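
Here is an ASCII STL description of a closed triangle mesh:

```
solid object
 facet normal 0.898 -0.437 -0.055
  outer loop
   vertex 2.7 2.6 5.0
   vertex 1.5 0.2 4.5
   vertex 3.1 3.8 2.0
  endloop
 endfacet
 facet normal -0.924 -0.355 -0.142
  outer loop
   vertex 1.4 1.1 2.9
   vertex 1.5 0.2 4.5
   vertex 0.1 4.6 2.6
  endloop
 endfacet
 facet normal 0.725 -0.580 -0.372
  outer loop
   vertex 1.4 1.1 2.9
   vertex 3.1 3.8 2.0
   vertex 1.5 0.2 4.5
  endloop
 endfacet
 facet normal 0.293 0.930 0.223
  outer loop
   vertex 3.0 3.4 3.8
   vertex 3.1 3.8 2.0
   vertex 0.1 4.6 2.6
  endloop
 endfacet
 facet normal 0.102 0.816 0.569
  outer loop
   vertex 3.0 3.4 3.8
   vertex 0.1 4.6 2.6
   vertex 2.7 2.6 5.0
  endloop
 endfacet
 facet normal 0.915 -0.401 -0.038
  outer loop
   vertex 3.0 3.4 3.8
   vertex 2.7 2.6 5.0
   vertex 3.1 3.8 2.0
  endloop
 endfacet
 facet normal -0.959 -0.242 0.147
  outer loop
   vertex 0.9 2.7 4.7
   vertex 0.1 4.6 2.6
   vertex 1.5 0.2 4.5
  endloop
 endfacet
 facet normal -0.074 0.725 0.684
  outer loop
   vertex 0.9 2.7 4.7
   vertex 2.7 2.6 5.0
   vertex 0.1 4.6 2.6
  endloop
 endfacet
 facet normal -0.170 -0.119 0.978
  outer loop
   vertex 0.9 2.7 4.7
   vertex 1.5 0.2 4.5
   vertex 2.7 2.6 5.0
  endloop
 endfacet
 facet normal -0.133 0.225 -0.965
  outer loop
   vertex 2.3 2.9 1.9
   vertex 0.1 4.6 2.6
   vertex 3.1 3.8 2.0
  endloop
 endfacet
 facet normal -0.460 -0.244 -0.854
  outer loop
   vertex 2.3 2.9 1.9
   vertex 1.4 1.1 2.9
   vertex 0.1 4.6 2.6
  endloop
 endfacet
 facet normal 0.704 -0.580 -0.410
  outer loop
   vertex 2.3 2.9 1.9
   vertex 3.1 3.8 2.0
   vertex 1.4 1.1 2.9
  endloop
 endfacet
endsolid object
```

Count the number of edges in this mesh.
18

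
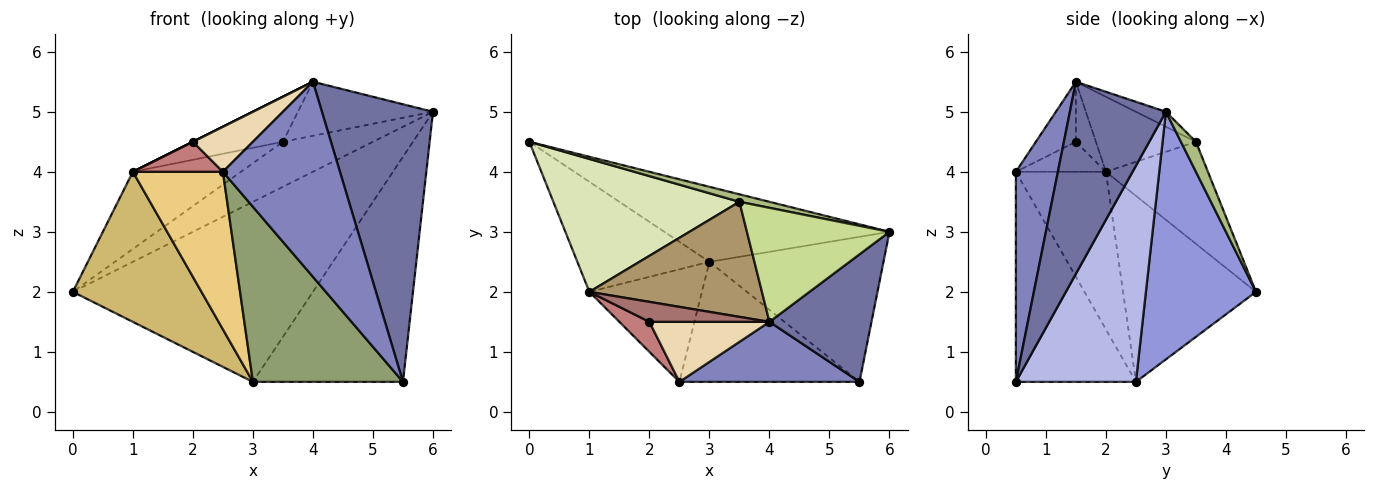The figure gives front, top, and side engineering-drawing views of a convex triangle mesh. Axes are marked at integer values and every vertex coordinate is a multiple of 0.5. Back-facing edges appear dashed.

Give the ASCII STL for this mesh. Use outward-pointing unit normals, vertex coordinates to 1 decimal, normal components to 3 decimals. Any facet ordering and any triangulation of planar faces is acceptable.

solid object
 facet normal 0.618 -0.714 0.328
  outer loop
   vertex 4.0 1.5 5.5
   vertex 5.5 0.5 0.5
   vertex 6.0 3.0 5.0
  endloop
 endfacet
 facet normal 0.325 -0.904 0.278
  outer loop
   vertex 2.5 0.5 4.0
   vertex 5.5 0.5 0.5
   vertex 4.0 1.5 5.5
  endloop
 endfacet
 facet normal 0.390 0.850 -0.354
  outer loop
   vertex 3.0 2.5 0.5
   vertex 0.0 4.5 2.0
   vertex 6.0 3.0 5.0
  endloop
 endfacet
 facet normal 0.558 0.698 -0.450
  outer loop
   vertex 3.0 2.5 0.5
   vertex 6.0 3.0 5.0
   vertex 5.5 0.5 0.5
  endloop
 endfacet
 facet normal -0.551 -0.688 -0.472
  outer loop
   vertex 3.0 2.5 0.5
   vertex 5.5 0.5 0.5
   vertex 2.5 0.5 4.0
  endloop
 endfacet
 facet normal 0.162 0.973 0.162
  outer loop
   vertex 3.5 3.5 4.5
   vertex 6.0 3.0 5.0
   vertex 0.0 4.5 2.0
  endloop
 endfacet
 facet normal -0.095 0.426 0.900
  outer loop
   vertex 3.5 3.5 4.5
   vertex 4.0 1.5 5.5
   vertex 6.0 3.0 5.0
  endloop
 endfacet
 facet normal -0.428 0.454 0.781
  outer loop
   vertex 1.0 2.0 4.0
   vertex 3.5 3.5 4.5
   vertex 0.0 4.5 2.0
  endloop
 endfacet
 facet normal -0.375 0.338 0.863
  outer loop
   vertex 1.0 2.0 4.0
   vertex 4.0 1.5 5.5
   vertex 3.5 3.5 4.5
  endloop
 endfacet
 facet normal -0.640 -0.620 -0.454
  outer loop
   vertex 1.0 2.0 4.0
   vertex 0.0 4.5 2.0
   vertex 3.0 2.5 0.5
  endloop
 endfacet
 facet normal -0.631 -0.631 -0.451
  outer loop
   vertex 1.0 2.0 4.0
   vertex 3.0 2.5 0.5
   vertex 2.5 0.5 4.0
  endloop
 endfacet
 facet normal -0.371 -0.557 0.743
  outer loop
   vertex 2.0 1.5 4.5
   vertex 2.5 0.5 4.0
   vertex 4.0 1.5 5.5
  endloop
 endfacet
 facet normal -0.447 0.000 0.894
  outer loop
   vertex 2.0 1.5 4.5
   vertex 4.0 1.5 5.5
   vertex 1.0 2.0 4.0
  endloop
 endfacet
 facet normal -0.577 -0.577 0.577
  outer loop
   vertex 2.0 1.5 4.5
   vertex 1.0 2.0 4.0
   vertex 2.5 0.5 4.0
  endloop
 endfacet
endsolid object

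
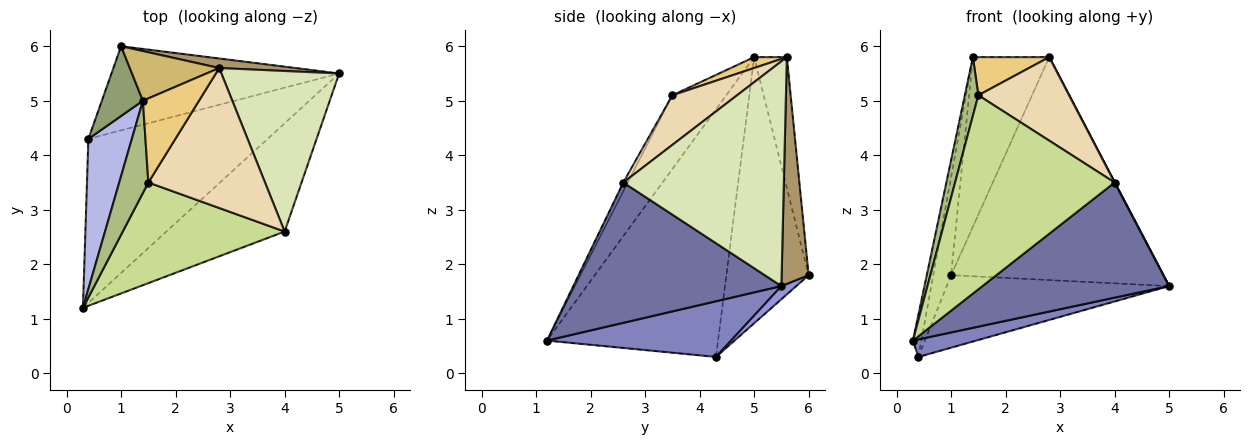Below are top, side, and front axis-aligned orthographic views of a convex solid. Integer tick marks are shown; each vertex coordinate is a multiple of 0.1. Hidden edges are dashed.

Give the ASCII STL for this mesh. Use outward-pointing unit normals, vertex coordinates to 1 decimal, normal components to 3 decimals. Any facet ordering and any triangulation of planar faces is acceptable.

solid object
 facet normal 0.631 -0.566 -0.531
  outer loop
   vertex 4.0 2.6 3.5
   vertex 0.3 1.2 0.6
   vertex 5.0 5.5 1.6
  endloop
 endfacet
 facet normal 0.295 -0.101 -0.950
  outer loop
   vertex 0.4 4.3 0.3
   vertex 5.0 5.5 1.6
   vertex 0.3 1.2 0.6
  endloop
 endfacet
 facet normal 0.044 0.652 -0.757
  outer loop
   vertex 0.4 4.3 0.3
   vertex 1.0 6.0 1.8
   vertex 5.0 5.5 1.6
  endloop
 endfacet
 facet normal -0.984 0.048 0.173
  outer loop
   vertex 0.4 4.3 0.3
   vertex 0.3 1.2 0.6
   vertex 1.4 5.0 5.8
  endloop
 endfacet
 facet normal -0.966 0.210 0.149
  outer loop
   vertex 0.4 4.3 0.3
   vertex 1.4 5.0 5.8
   vertex 1.0 6.0 1.8
  endloop
 endfacet
 facet normal -0.906 -0.227 0.358
  outer loop
   vertex 1.5 3.5 5.1
   vertex 1.4 5.0 5.8
   vertex 0.3 1.2 0.6
  endloop
 endfacet
 facet normal -0.025 -0.887 0.460
  outer loop
   vertex 1.5 3.5 5.1
   vertex 0.3 1.2 0.6
   vertex 4.0 2.6 3.5
  endloop
 endfacet
 facet normal 0.886 -0.001 0.464
  outer loop
   vertex 2.8 5.6 5.8
   vertex 4.0 2.6 3.5
   vertex 5.0 5.5 1.6
  endloop
 endfacet
 facet normal 0.126 0.991 0.042
  outer loop
   vertex 2.8 5.6 5.8
   vertex 5.0 5.5 1.6
   vertex 1.0 6.0 1.8
  endloop
 endfacet
 facet normal -0.380 0.888 0.260
  outer loop
   vertex 2.8 5.6 5.8
   vertex 1.0 6.0 1.8
   vertex 1.4 5.0 5.8
  endloop
 endfacet
 facet normal 0.174 -0.407 0.897
  outer loop
   vertex 2.8 5.6 5.8
   vertex 1.4 5.0 5.8
   vertex 1.5 3.5 5.1
  endloop
 endfacet
 facet normal 0.343 -0.481 0.807
  outer loop
   vertex 2.8 5.6 5.8
   vertex 1.5 3.5 5.1
   vertex 4.0 2.6 3.5
  endloop
 endfacet
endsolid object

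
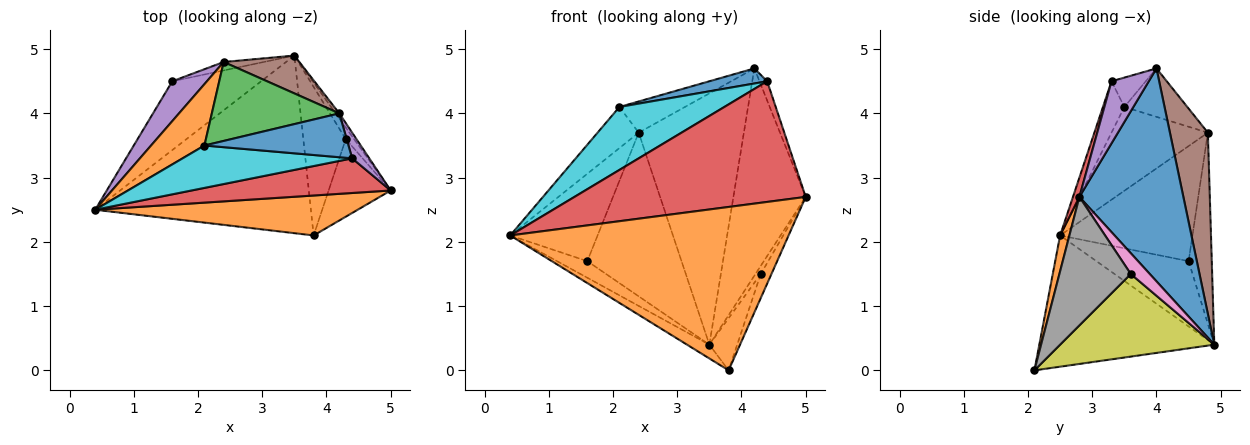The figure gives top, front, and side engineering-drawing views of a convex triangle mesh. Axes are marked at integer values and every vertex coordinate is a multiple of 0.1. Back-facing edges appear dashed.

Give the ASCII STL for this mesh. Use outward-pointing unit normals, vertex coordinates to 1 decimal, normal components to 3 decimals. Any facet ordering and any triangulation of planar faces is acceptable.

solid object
 facet normal 0.821 0.571 -0.014
  outer loop
   vertex 4.2 4.0 4.7
   vertex 5.0 2.8 2.7
   vertex 3.5 4.9 0.4
  endloop
 endfacet
 facet normal 0.032 -0.971 0.237
  outer loop
   vertex 3.8 2.1 0.0
   vertex 5.0 2.8 2.7
   vertex 0.4 2.5 2.1
  endloop
 endfacet
 facet normal -0.519 0.066 -0.852
  outer loop
   vertex 3.8 2.1 0.0
   vertex 0.4 2.5 2.1
   vertex 3.5 4.9 0.4
  endloop
 endfacet
 facet normal 0.027 -0.961 0.276
  outer loop
   vertex 4.4 3.3 4.5
   vertex 0.4 2.5 2.1
   vertex 5.0 2.8 2.7
  endloop
 endfacet
 facet normal 0.945 0.196 0.261
  outer loop
   vertex 4.4 3.3 4.5
   vertex 5.0 2.8 2.7
   vertex 4.2 4.0 4.7
  endloop
 endfacet
 facet normal 0.336 0.931 0.140
  outer loop
   vertex 2.4 4.8 3.7
   vertex 4.2 4.0 4.7
   vertex 3.5 4.9 0.4
  endloop
 endfacet
 facet normal 0.900 0.251 -0.357
  outer loop
   vertex 4.3 3.6 1.5
   vertex 3.5 4.9 0.4
   vertex 5.0 2.8 2.7
  endloop
 endfacet
 facet normal 0.892 0.134 -0.431
  outer loop
   vertex 4.3 3.6 1.5
   vertex 5.0 2.8 2.7
   vertex 3.8 2.1 0.0
  endloop
 endfacet
 facet normal 0.878 0.159 -0.451
  outer loop
   vertex 4.3 3.6 1.5
   vertex 3.8 2.1 0.0
   vertex 3.5 4.9 0.4
  endloop
 endfacet
 facet normal -0.167 -0.818 0.551
  outer loop
   vertex 2.1 3.5 4.1
   vertex 0.4 2.5 2.1
   vertex 4.4 3.3 4.5
  endloop
 endfacet
 facet normal -0.189 -0.319 0.929
  outer loop
   vertex 2.1 3.5 4.1
   vertex 4.4 3.3 4.5
   vertex 4.2 4.0 4.7
  endloop
 endfacet
 facet normal -0.794 0.339 0.505
  outer loop
   vertex 2.1 3.5 4.1
   vertex 2.4 4.8 3.7
   vertex 0.4 2.5 2.1
  endloop
 endfacet
 facet normal -0.333 0.347 0.877
  outer loop
   vertex 2.1 3.5 4.1
   vertex 4.2 4.0 4.7
   vertex 2.4 4.8 3.7
  endloop
 endfacet
 facet normal -0.581 0.191 -0.791
  outer loop
   vertex 1.6 4.5 1.7
   vertex 3.5 4.9 0.4
   vertex 0.4 2.5 2.1
  endloop
 endfacet
 facet normal -0.809 0.534 0.244
  outer loop
   vertex 1.6 4.5 1.7
   vertex 0.4 2.5 2.1
   vertex 2.4 4.8 3.7
  endloop
 endfacet
 facet normal -0.238 0.970 -0.050
  outer loop
   vertex 1.6 4.5 1.7
   vertex 2.4 4.8 3.7
   vertex 3.5 4.9 0.4
  endloop
 endfacet
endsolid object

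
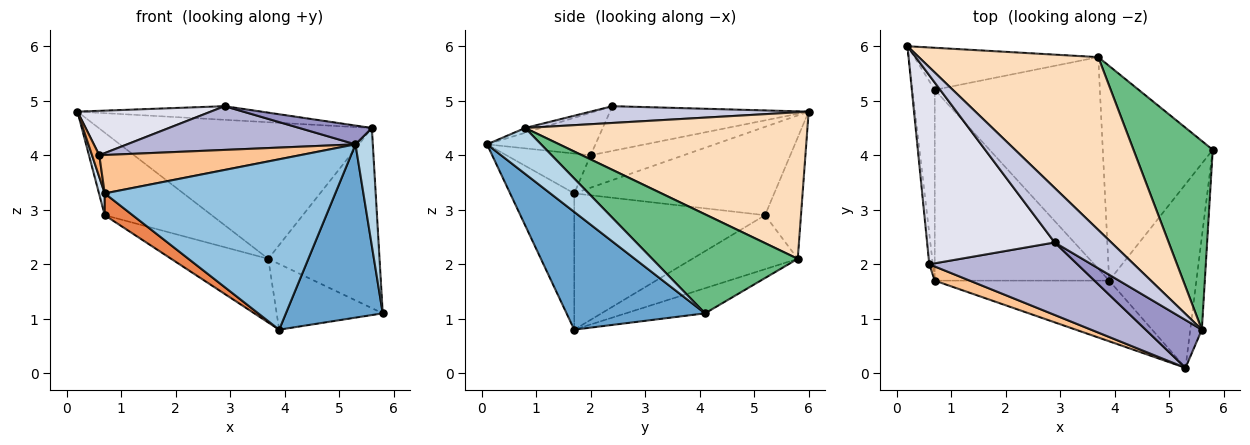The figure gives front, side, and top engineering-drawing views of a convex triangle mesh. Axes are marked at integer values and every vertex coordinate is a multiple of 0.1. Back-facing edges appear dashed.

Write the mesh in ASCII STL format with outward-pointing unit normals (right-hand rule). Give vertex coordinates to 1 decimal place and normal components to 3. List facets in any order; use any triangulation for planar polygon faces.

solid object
 facet normal 0.701 -0.490 -0.519
  outer loop
   vertex 3.9 1.7 0.8
   vertex 5.8 4.1 1.1
   vertex 5.3 0.1 4.2
  endloop
 endfacet
 facet normal -0.253 -0.911 -0.324
  outer loop
   vertex 0.7 1.7 3.3
   vertex 3.9 1.7 0.8
   vertex 5.3 0.1 4.2
  endloop
 endfacet
 facet normal 0.926 -0.297 -0.234
  outer loop
   vertex 5.6 0.8 4.5
   vertex 5.3 0.1 4.2
   vertex 5.8 4.1 1.1
  endloop
 endfacet
 facet normal -0.970 -0.028 -0.243
  outer loop
   vertex 0.7 5.2 2.9
   vertex 0.7 1.7 3.3
   vertex 0.2 6.0 4.8
  endloop
 endfacet
 facet normal -0.613 -0.090 -0.785
  outer loop
   vertex 0.7 5.2 2.9
   vertex 3.9 1.7 0.8
   vertex 0.7 1.7 3.3
  endloop
 endfacet
 facet normal -0.991 -0.077 -0.108
  outer loop
   vertex 0.6 2.0 4.0
   vertex 0.2 6.0 4.8
   vertex 0.7 1.7 3.3
  endloop
 endfacet
 facet normal -0.367 -0.873 0.322
  outer loop
   vertex 0.6 2.0 4.0
   vertex 0.7 1.7 3.3
   vertex 5.3 0.1 4.2
  endloop
 endfacet
 facet normal 0.539 0.522 0.661
  outer loop
   vertex 3.7 5.8 2.1
   vertex 0.2 6.0 4.8
   vertex 5.6 0.8 4.5
  endloop
 endfacet
 facet normal 0.670 0.512 0.537
  outer loop
   vertex 3.7 5.8 2.1
   vertex 5.6 0.8 4.5
   vertex 5.8 4.1 1.1
  endloop
 endfacet
 facet normal -0.287 0.854 -0.435
  outer loop
   vertex 3.7 5.8 2.1
   vertex 0.7 5.2 2.9
   vertex 0.2 6.0 4.8
  endloop
 endfacet
 facet normal -0.214 0.286 -0.934
  outer loop
   vertex 3.7 5.8 2.1
   vertex 5.8 4.1 1.1
   vertex 3.9 1.7 0.8
  endloop
 endfacet
 facet normal -0.299 0.275 -0.914
  outer loop
   vertex 3.7 5.8 2.1
   vertex 3.9 1.7 0.8
   vertex 0.7 5.2 2.9
  endloop
 endfacet
 facet normal -0.078 -0.364 0.928
  outer loop
   vertex 2.9 2.4 4.9
   vertex 5.3 0.1 4.2
   vertex 5.6 0.8 4.5
  endloop
 endfacet
 facet normal -0.238 -0.502 0.832
  outer loop
   vertex 2.9 2.4 4.9
   vertex 0.6 2.0 4.0
   vertex 5.3 0.1 4.2
  endloop
 endfacet
 facet normal 0.276 0.233 0.932
  outer loop
   vertex 2.9 2.4 4.9
   vertex 5.6 0.8 4.5
   vertex 0.2 6.0 4.8
  endloop
 endfacet
 facet normal -0.323 -0.217 0.921
  outer loop
   vertex 2.9 2.4 4.9
   vertex 0.2 6.0 4.8
   vertex 0.6 2.0 4.0
  endloop
 endfacet
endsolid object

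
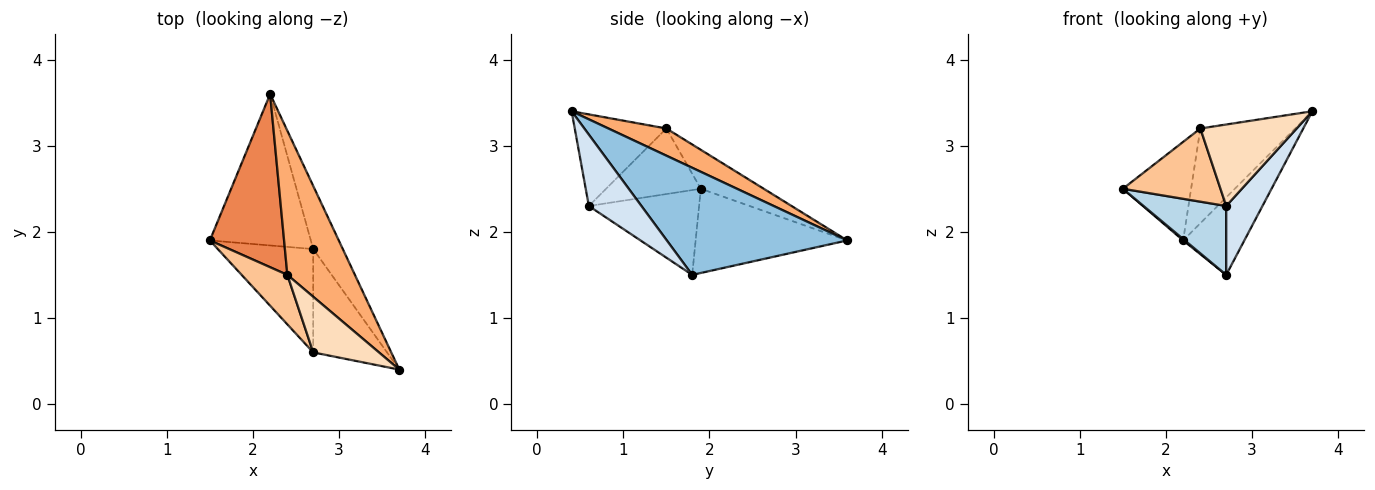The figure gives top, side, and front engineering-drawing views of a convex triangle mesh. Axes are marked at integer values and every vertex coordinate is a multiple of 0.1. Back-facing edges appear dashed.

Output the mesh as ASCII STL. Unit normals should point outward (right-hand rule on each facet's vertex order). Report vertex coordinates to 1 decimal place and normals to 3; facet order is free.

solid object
 facet normal -0.641 -0.007 -0.768
  outer loop
   vertex 2.7 1.8 1.5
   vertex 1.5 1.9 2.5
   vertex 2.2 3.6 1.9
  endloop
 endfacet
 facet normal 0.916 0.311 -0.253
  outer loop
   vertex 2.7 1.8 1.5
   vertex 2.2 3.6 1.9
   vertex 3.7 0.4 3.4
  endloop
 endfacet
 facet normal -0.595 -0.446 -0.669
  outer loop
   vertex 2.7 0.6 2.3
   vertex 1.5 1.9 2.5
   vertex 2.7 1.8 1.5
  endloop
 endfacet
 facet normal 0.627 -0.432 -0.648
  outer loop
   vertex 2.7 0.6 2.3
   vertex 2.7 1.8 1.5
   vertex 3.7 0.4 3.4
  endloop
 endfacet
 facet normal -0.415 0.450 0.791
  outer loop
   vertex 2.4 1.5 3.2
   vertex 2.2 3.6 1.9
   vertex 1.5 1.9 2.5
  endloop
 endfacet
 facet normal 0.319 0.521 0.792
  outer loop
   vertex 2.4 1.5 3.2
   vertex 3.7 0.4 3.4
   vertex 2.2 3.6 1.9
  endloop
 endfacet
 facet normal -0.627 -0.646 0.437
  outer loop
   vertex 2.4 1.5 3.2
   vertex 1.5 1.9 2.5
   vertex 2.7 0.6 2.3
  endloop
 endfacet
 facet normal -0.618 -0.649 0.443
  outer loop
   vertex 2.4 1.5 3.2
   vertex 2.7 0.6 2.3
   vertex 3.7 0.4 3.4
  endloop
 endfacet
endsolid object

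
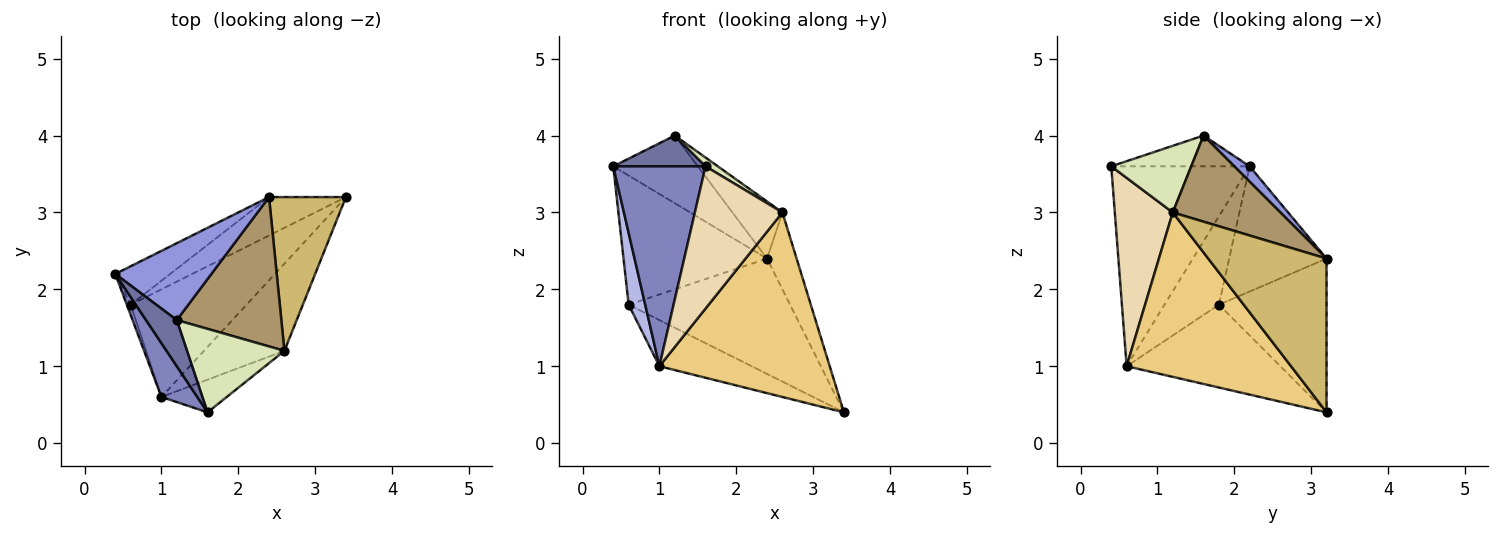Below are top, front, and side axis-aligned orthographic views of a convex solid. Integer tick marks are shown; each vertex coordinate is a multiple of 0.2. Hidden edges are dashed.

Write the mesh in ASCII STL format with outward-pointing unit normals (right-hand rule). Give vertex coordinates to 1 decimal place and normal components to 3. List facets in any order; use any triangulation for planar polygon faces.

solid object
 facet normal -0.640 -0.426 0.640
  outer loop
   vertex 1.2 1.6 4.0
   vertex 0.4 2.2 3.6
   vertex 1.6 0.4 3.6
  endloop
 endfacet
 facet normal -0.823 -0.549 0.148
  outer loop
   vertex 1.0 0.6 1.0
   vertex 1.6 0.4 3.6
   vertex 0.4 2.2 3.6
  endloop
 endfacet
 facet normal 0.119 0.656 0.745
  outer loop
   vertex 2.4 3.2 2.4
   vertex 0.4 2.2 3.6
   vertex 1.2 1.6 4.0
  endloop
 endfacet
 facet normal -0.956 -0.291 -0.042
  outer loop
   vertex 0.6 1.8 1.8
   vertex 1.0 0.6 1.0
   vertex 0.4 2.2 3.6
  endloop
 endfacet
 facet normal -0.549 0.329 -0.768
  outer loop
   vertex 0.6 1.8 1.8
   vertex 3.4 3.2 0.4
   vertex 1.0 0.6 1.0
  endloop
 endfacet
 facet normal -0.545 0.803 -0.239
  outer loop
   vertex 0.6 1.8 1.8
   vertex 0.4 2.2 3.6
   vertex 2.4 3.2 2.4
  endloop
 endfacet
 facet normal -0.535 0.802 -0.267
  outer loop
   vertex 0.6 1.8 1.8
   vertex 2.4 3.2 2.4
   vertex 3.4 3.2 0.4
  endloop
 endfacet
 facet normal 0.563 -0.087 0.822
  outer loop
   vertex 2.6 1.2 3.0
   vertex 1.2 1.6 4.0
   vertex 1.6 0.4 3.6
  endloop
 endfacet
 facet normal 0.610 0.283 0.740
  outer loop
   vertex 2.6 1.2 3.0
   vertex 2.4 3.2 2.4
   vertex 1.2 1.6 4.0
  endloop
 endfacet
 facet normal 0.873 0.218 0.436
  outer loop
   vertex 2.6 1.2 3.0
   vertex 3.4 3.2 0.4
   vertex 2.4 3.2 2.4
  endloop
 endfacet
 facet normal 0.658 -0.681 -0.322
  outer loop
   vertex 2.6 1.2 3.0
   vertex 1.0 0.6 1.0
   vertex 3.4 3.2 0.4
  endloop
 endfacet
 facet normal 0.542 -0.819 -0.188
  outer loop
   vertex 2.6 1.2 3.0
   vertex 1.6 0.4 3.6
   vertex 1.0 0.6 1.0
  endloop
 endfacet
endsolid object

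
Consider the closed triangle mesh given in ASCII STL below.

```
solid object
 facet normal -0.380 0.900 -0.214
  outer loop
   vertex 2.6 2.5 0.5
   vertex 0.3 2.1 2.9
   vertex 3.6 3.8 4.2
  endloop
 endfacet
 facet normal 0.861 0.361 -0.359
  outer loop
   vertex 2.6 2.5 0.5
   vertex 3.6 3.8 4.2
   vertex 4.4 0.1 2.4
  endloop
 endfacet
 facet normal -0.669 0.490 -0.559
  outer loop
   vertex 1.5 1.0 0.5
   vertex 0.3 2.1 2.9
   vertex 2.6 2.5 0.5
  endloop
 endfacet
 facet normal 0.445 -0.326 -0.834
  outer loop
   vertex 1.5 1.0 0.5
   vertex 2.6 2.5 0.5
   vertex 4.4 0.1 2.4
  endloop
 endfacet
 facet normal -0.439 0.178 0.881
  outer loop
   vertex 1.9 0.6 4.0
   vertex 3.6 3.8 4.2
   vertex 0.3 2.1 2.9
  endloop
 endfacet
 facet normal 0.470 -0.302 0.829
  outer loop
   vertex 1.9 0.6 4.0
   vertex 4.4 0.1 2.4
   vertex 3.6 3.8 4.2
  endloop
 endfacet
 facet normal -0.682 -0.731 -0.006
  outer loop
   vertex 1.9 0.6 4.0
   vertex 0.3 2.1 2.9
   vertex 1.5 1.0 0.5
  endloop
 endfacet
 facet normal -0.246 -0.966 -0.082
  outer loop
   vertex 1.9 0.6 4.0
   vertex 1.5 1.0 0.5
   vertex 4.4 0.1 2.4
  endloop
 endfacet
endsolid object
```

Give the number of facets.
8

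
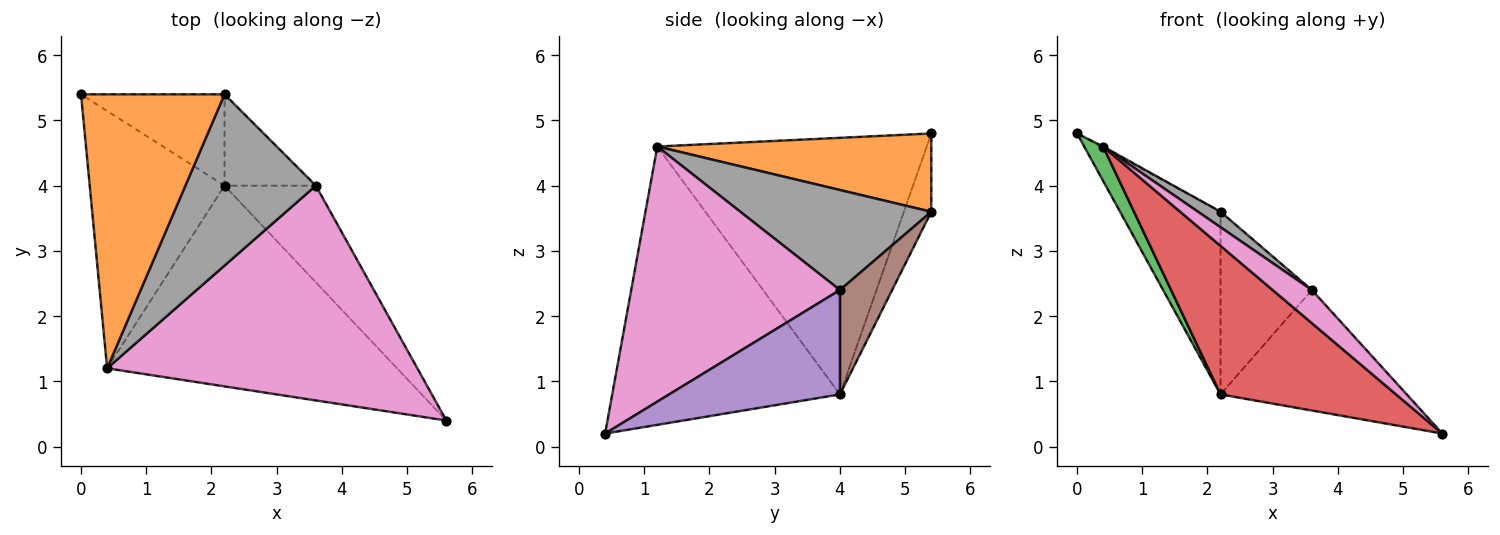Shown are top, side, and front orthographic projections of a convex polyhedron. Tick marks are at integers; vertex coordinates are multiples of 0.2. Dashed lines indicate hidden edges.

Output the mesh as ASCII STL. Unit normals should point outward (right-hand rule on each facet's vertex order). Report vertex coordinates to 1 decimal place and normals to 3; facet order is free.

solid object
 facet normal -0.237 0.869 -0.434
  outer loop
   vertex 2.2 4.0 0.8
   vertex 0.0 5.4 4.8
   vertex 2.2 5.4 3.6
  endloop
 endfacet
 facet normal 0.479 0.004 0.878
  outer loop
   vertex 0.4 1.2 4.6
   vertex 2.2 5.4 3.6
   vertex 0.0 5.4 4.8
  endloop
 endfacet
 facet normal -0.884 -0.062 -0.464
  outer loop
   vertex 0.4 1.2 4.6
   vertex 0.0 5.4 4.8
   vertex 2.2 4.0 0.8
  endloop
 endfacet
 facet normal -0.611 -0.471 -0.636
  outer loop
   vertex 0.4 1.2 4.6
   vertex 2.2 4.0 0.8
   vertex 5.6 0.4 0.2
  endloop
 endfacet
 facet normal 0.582 0.634 -0.509
  outer loop
   vertex 3.6 4.0 2.4
   vertex 5.6 0.4 0.2
   vertex 2.2 4.0 0.8
  endloop
 endfacet
 facet normal 0.455 0.796 -0.398
  outer loop
   vertex 3.6 4.0 2.4
   vertex 2.2 4.0 0.8
   vertex 2.2 5.4 3.6
  endloop
 endfacet
 facet normal 0.631 -0.118 0.767
  outer loop
   vertex 3.6 4.0 2.4
   vertex 0.4 1.2 4.6
   vertex 5.6 0.4 0.2
  endloop
 endfacet
 facet normal 0.607 -0.072 0.792
  outer loop
   vertex 3.6 4.0 2.4
   vertex 2.2 5.4 3.6
   vertex 0.4 1.2 4.6
  endloop
 endfacet
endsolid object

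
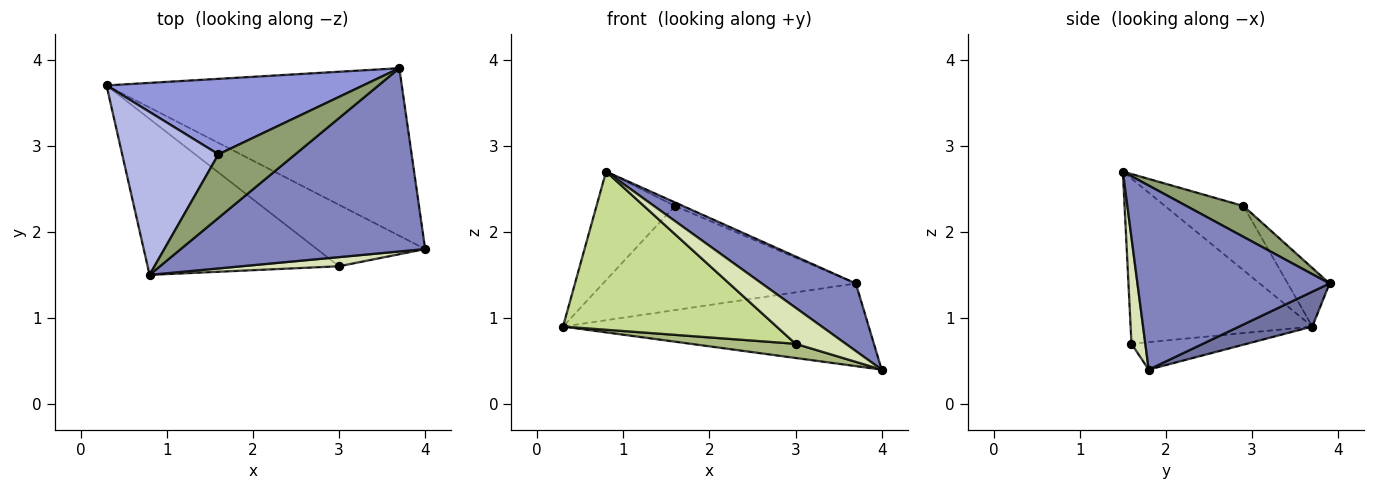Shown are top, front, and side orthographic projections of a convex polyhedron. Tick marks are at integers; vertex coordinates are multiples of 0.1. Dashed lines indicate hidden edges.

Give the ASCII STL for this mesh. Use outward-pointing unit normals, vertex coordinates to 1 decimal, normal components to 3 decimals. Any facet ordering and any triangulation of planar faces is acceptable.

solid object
 facet normal 0.105 0.440 -0.892
  outer loop
   vertex 3.7 3.9 1.4
   vertex 4.0 1.8 0.4
   vertex 0.3 3.7 0.9
  endloop
 endfacet
 facet normal 0.577 -0.282 0.766
  outer loop
   vertex 0.8 1.5 2.7
   vertex 4.0 1.8 0.4
   vertex 3.7 3.9 1.4
  endloop
 endfacet
 facet normal -0.133 0.802 0.582
  outer loop
   vertex 1.6 2.9 2.3
   vertex 3.7 3.9 1.4
   vertex 0.3 3.7 0.9
  endloop
 endfacet
 facet normal -0.485 0.485 0.728
  outer loop
   vertex 1.6 2.9 2.3
   vertex 0.3 3.7 0.9
   vertex 0.8 1.5 2.7
  endloop
 endfacet
 facet normal 0.372 0.052 0.927
  outer loop
   vertex 1.6 2.9 2.3
   vertex 0.8 1.5 2.7
   vertex 3.7 3.9 1.4
  endloop
 endfacet
 facet normal -0.240 -0.219 -0.946
  outer loop
   vertex 3.0 1.6 0.7
   vertex 0.3 3.7 0.9
   vertex 4.0 1.8 0.4
  endloop
 endfacet
 facet normal -0.518 -0.609 -0.600
  outer loop
   vertex 3.0 1.6 0.7
   vertex 0.8 1.5 2.7
   vertex 0.3 3.7 0.9
  endloop
 endfacet
 facet normal 0.259 -0.936 0.238
  outer loop
   vertex 3.0 1.6 0.7
   vertex 4.0 1.8 0.4
   vertex 0.8 1.5 2.7
  endloop
 endfacet
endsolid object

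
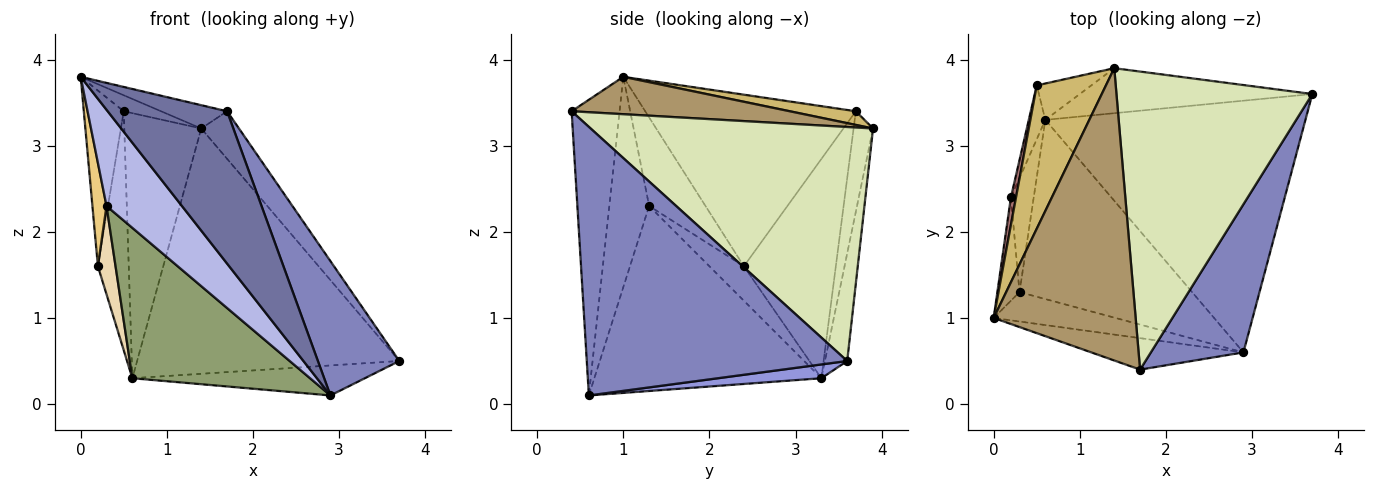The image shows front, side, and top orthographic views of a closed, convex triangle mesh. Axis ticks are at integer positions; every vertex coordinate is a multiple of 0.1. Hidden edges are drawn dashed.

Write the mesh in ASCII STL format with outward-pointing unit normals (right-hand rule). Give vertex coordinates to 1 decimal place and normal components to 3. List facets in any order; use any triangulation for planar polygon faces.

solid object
 facet normal -0.366 -0.911 -0.188
  outer loop
   vertex 1.7 0.4 3.4
   vertex 0.0 1.0 3.8
   vertex 2.9 0.6 0.1
  endloop
 endfacet
 facet normal 0.907 -0.283 0.313
  outer loop
   vertex 1.7 0.4 3.4
   vertex 2.9 0.6 0.1
   vertex 3.7 3.6 0.5
  endloop
 endfacet
 facet normal 0.053 0.118 -0.992
  outer loop
   vertex 0.6 3.3 0.3
   vertex 3.7 3.6 0.5
   vertex 2.9 0.6 0.1
  endloop
 endfacet
 facet normal -0.451 -0.854 -0.261
  outer loop
   vertex 0.3 1.3 2.3
   vertex 2.9 0.6 0.1
   vertex 0.0 1.0 3.8
  endloop
 endfacet
 facet normal -0.635 -0.497 -0.592
  outer loop
   vertex 0.3 1.3 2.3
   vertex 0.6 3.3 0.3
   vertex 2.9 0.6 0.1
  endloop
 endfacet
 facet normal -0.083 0.980 -0.180
  outer loop
   vertex 1.4 3.9 3.2
   vertex 3.7 3.6 0.5
   vertex 0.6 3.3 0.3
  endloop
 endfacet
 facet normal -0.243 0.961 -0.132
  outer loop
   vertex 1.4 3.9 3.2
   vertex 0.6 3.3 0.3
   vertex 0.5 3.7 3.4
  endloop
 endfacet
 facet normal 0.763 0.102 0.639
  outer loop
   vertex 1.4 3.9 3.2
   vertex 1.7 0.4 3.4
   vertex 3.7 3.6 0.5
  endloop
 endfacet
 facet normal 0.254 0.077 0.964
  outer loop
   vertex 1.4 3.9 3.2
   vertex 0.0 1.0 3.8
   vertex 1.7 0.4 3.4
  endloop
 endfacet
 facet normal 0.193 0.109 0.975
  outer loop
   vertex 1.4 3.9 3.2
   vertex 0.5 3.7 3.4
   vertex 0.0 1.0 3.8
  endloop
 endfacet
 facet normal -0.943 -0.236 -0.236
  outer loop
   vertex 0.2 2.4 1.6
   vertex 0.3 1.3 2.3
   vertex 0.0 1.0 3.8
  endloop
 endfacet
 facet normal -0.767 -0.393 -0.508
  outer loop
   vertex 0.2 2.4 1.6
   vertex 0.6 3.3 0.3
   vertex 0.3 1.3 2.3
  endloop
 endfacet
 facet normal -0.982 0.186 0.029
  outer loop
   vertex 0.2 2.4 1.6
   vertex 0.0 1.0 3.8
   vertex 0.5 3.7 3.4
  endloop
 endfacet
 facet normal -0.946 0.317 -0.071
  outer loop
   vertex 0.2 2.4 1.6
   vertex 0.5 3.7 3.4
   vertex 0.6 3.3 0.3
  endloop
 endfacet
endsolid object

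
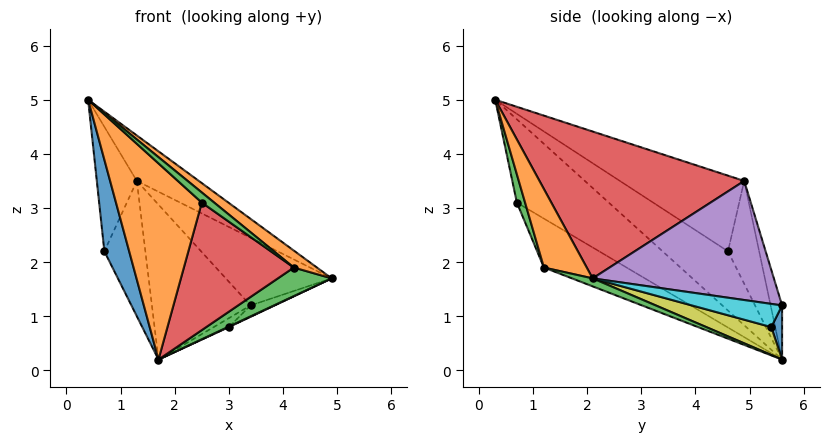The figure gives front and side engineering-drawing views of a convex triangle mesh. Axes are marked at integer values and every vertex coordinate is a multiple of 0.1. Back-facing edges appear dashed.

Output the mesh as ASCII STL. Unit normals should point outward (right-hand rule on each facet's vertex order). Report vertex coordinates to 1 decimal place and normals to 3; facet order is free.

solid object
 facet normal -0.786 -0.298 -0.542
  outer loop
   vertex 0.7 4.6 2.2
   vertex 1.7 5.6 0.2
   vertex 0.4 0.3 5.0
  endloop
 endfacet
 facet normal 0.641 -0.346 0.685
  outer loop
   vertex 4.2 1.2 1.9
   vertex 4.9 2.1 1.7
   vertex 0.4 0.3 5.0
  endloop
 endfacet
 facet normal 0.115 -0.300 -0.947
  outer loop
   vertex 4.2 1.2 1.9
   vertex 1.7 5.6 0.2
   vertex 4.9 2.1 1.7
  endloop
 endfacet
 facet normal 0.540 0.164 0.826
  outer loop
   vertex 1.3 4.9 3.5
   vertex 0.4 0.3 5.0
   vertex 4.9 2.1 1.7
  endloop
 endfacet
 facet normal 0.628 0.367 0.686
  outer loop
   vertex 1.3 4.9 3.5
   vertex 4.9 2.1 1.7
   vertex 3.4 5.6 1.2
  endloop
 endfacet
 facet normal -0.893 0.288 0.346
  outer loop
   vertex 1.3 4.9 3.5
   vertex 0.7 4.6 2.2
   vertex 0.4 0.3 5.0
  endloop
 endfacet
 facet normal -0.114 0.975 0.193
  outer loop
   vertex 1.3 4.9 3.5
   vertex 3.4 5.6 1.2
   vertex 1.7 5.6 0.2
  endloop
 endfacet
 facet normal -0.602 0.793 0.095
  outer loop
   vertex 1.3 4.9 3.5
   vertex 1.7 5.6 0.2
   vertex 0.7 4.6 2.2
  endloop
 endfacet
 facet normal 0.418 -0.007 -0.908
  outer loop
   vertex 3.0 5.4 0.8
   vertex 4.9 2.1 1.7
   vertex 1.7 5.6 0.2
  endloop
 endfacet
 facet normal 0.652 0.174 -0.738
  outer loop
   vertex 3.0 5.4 0.8
   vertex 3.4 5.6 1.2
   vertex 4.9 2.1 1.7
  endloop
 endfacet
 facet normal 0.413 0.579 -0.703
  outer loop
   vertex 3.0 5.4 0.8
   vertex 1.7 5.6 0.2
   vertex 3.4 5.6 1.2
  endloop
 endfacet
 facet normal -0.530 -0.494 -0.689
  outer loop
   vertex 2.5 0.7 3.1
   vertex 0.4 0.3 5.0
   vertex 1.7 5.6 0.2
  endloop
 endfacet
 facet normal 0.506 -0.765 0.399
  outer loop
   vertex 2.5 0.7 3.1
   vertex 4.2 1.2 1.9
   vertex 0.4 0.3 5.0
  endloop
 endfacet
 facet normal -0.388 -0.516 -0.764
  outer loop
   vertex 2.5 0.7 3.1
   vertex 1.7 5.6 0.2
   vertex 4.2 1.2 1.9
  endloop
 endfacet
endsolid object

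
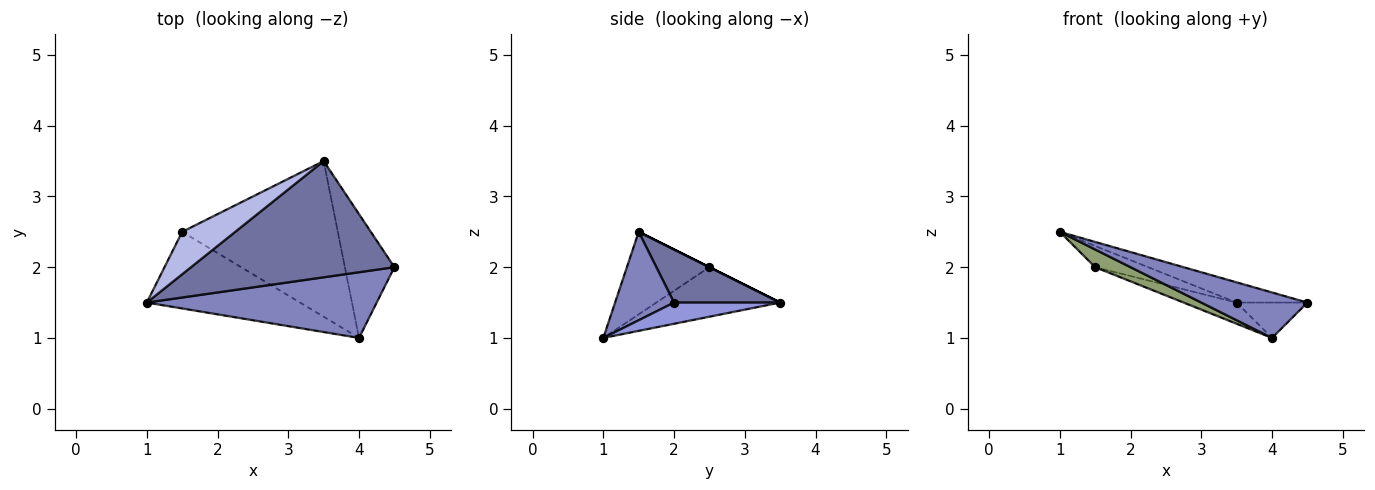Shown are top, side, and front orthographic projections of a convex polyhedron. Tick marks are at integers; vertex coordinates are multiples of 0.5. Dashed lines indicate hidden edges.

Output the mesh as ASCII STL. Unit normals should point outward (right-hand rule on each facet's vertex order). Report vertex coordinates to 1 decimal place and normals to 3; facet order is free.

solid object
 facet normal 0.249 0.166 0.954
  outer loop
   vertex 3.5 3.5 1.5
   vertex 1.0 1.5 2.5
   vertex 4.5 2.0 1.5
  endloop
 endfacet
 facet normal 0.302 -0.543 0.784
  outer loop
   vertex 4.0 1.0 1.0
   vertex 4.5 2.0 1.5
   vertex 1.0 1.5 2.5
  endloop
 endfacet
 facet normal 0.381 0.254 -0.889
  outer loop
   vertex 4.0 1.0 1.0
   vertex 3.5 3.5 1.5
   vertex 4.5 2.0 1.5
  endloop
 endfacet
 facet normal 0.000 0.447 0.894
  outer loop
   vertex 1.5 2.5 2.0
   vertex 1.0 1.5 2.5
   vertex 3.5 3.5 1.5
  endloop
 endfacet
 facet normal -0.465 -0.199 -0.863
  outer loop
   vertex 1.5 2.5 2.0
   vertex 4.0 1.0 1.0
   vertex 1.0 1.5 2.5
  endloop
 endfacet
 facet normal -0.301 0.129 -0.945
  outer loop
   vertex 1.5 2.5 2.0
   vertex 3.5 3.5 1.5
   vertex 4.0 1.0 1.0
  endloop
 endfacet
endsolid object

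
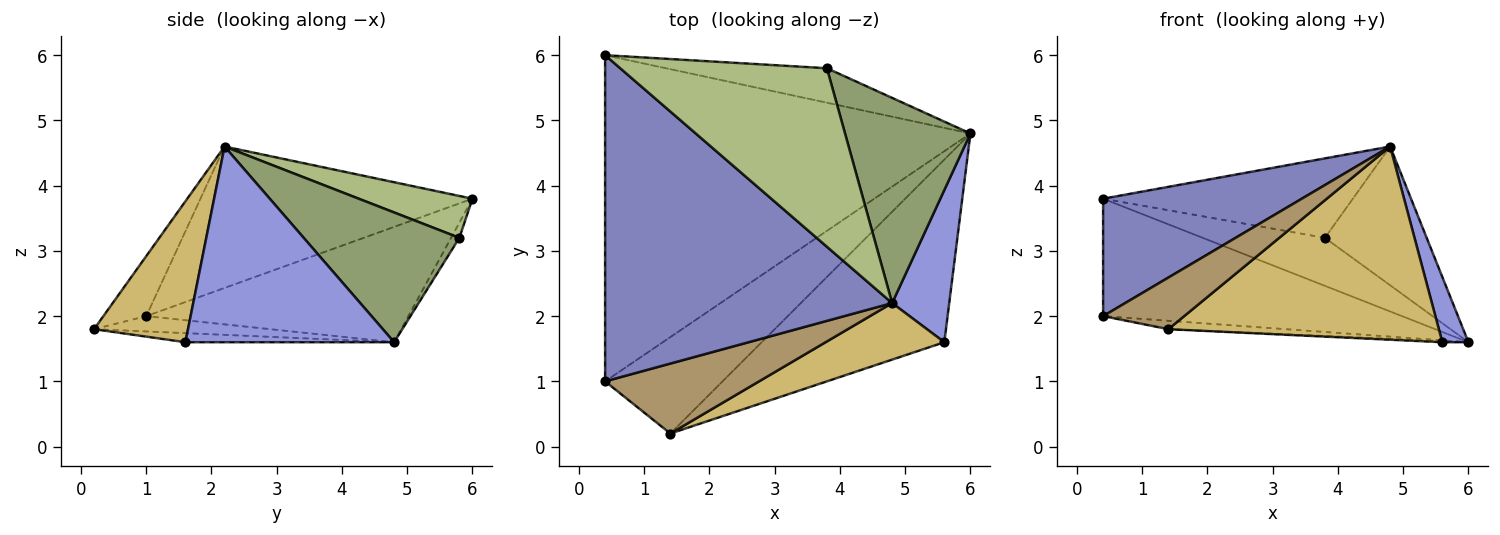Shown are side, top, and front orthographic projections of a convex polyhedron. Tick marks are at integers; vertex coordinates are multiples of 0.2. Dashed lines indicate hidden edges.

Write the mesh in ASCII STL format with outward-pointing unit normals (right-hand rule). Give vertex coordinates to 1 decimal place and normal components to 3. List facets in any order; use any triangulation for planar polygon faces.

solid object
 facet normal -0.285 0.325 -0.902
  outer loop
   vertex 0.4 6.0 3.8
   vertex 6.0 4.8 1.6
   vertex 0.4 1.0 2.0
  endloop
 endfacet
 facet normal -0.421 -0.307 0.854
  outer loop
   vertex 4.8 2.2 4.6
   vertex 0.4 6.0 3.8
   vertex 0.4 1.0 2.0
  endloop
 endfacet
 facet normal 0.953 -0.119 0.278
  outer loop
   vertex 5.6 1.6 1.6
   vertex 6.0 4.8 1.6
   vertex 4.8 2.2 4.6
  endloop
 endfacet
 facet normal -0.055 0.811 -0.583
  outer loop
   vertex 3.8 5.8 3.2
   vertex 6.0 4.8 1.6
   vertex 0.4 6.0 3.8
  endloop
 endfacet
 facet normal 0.651 0.425 0.629
  outer loop
   vertex 3.8 5.8 3.2
   vertex 4.8 2.2 4.6
   vertex 6.0 4.8 1.6
  endloop
 endfacet
 facet normal 0.182 0.400 0.898
  outer loop
   vertex 3.8 5.8 3.2
   vertex 0.4 6.0 3.8
   vertex 4.8 2.2 4.6
  endloop
 endfacet
 facet normal -0.129 0.086 -0.988
  outer loop
   vertex 1.4 0.2 1.8
   vertex 0.4 1.0 2.0
   vertex 6.0 4.8 1.6
  endloop
 endfacet
 facet normal -0.050 0.006 -0.999
  outer loop
   vertex 1.4 0.2 1.8
   vertex 6.0 4.8 1.6
   vertex 5.6 1.6 1.6
  endloop
 endfacet
 facet normal -0.299 -0.566 0.768
  outer loop
   vertex 1.4 0.2 1.8
   vertex 4.8 2.2 4.6
   vertex 0.4 1.0 2.0
  endloop
 endfacet
 facet normal 0.316 -0.911 0.266
  outer loop
   vertex 1.4 0.2 1.8
   vertex 5.6 1.6 1.6
   vertex 4.8 2.2 4.6
  endloop
 endfacet
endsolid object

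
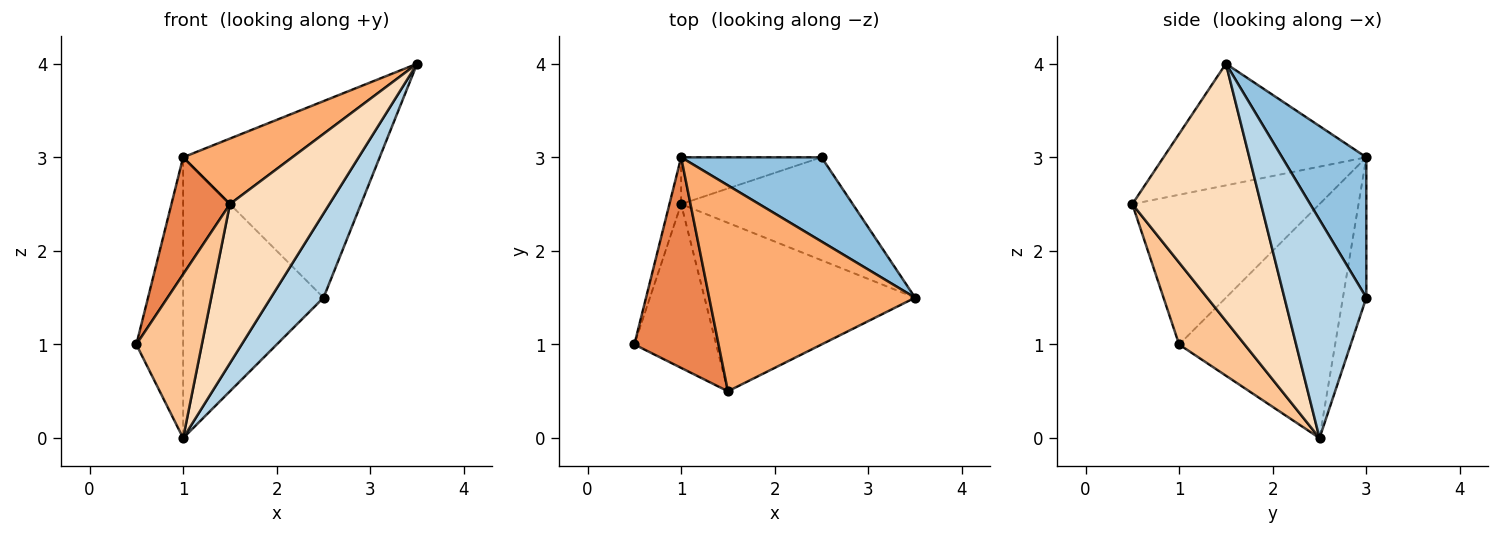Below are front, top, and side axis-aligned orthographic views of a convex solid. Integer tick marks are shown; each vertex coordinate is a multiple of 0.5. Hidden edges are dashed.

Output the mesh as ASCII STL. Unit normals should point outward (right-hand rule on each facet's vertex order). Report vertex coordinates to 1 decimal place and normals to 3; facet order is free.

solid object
 facet normal -0.957 0.287 -0.048
  outer loop
   vertex 1.0 2.5 0.0
   vertex 0.5 1.0 1.0
   vertex 1.0 3.0 3.0
  endloop
 endfacet
 facet normal 0.367 0.855 0.367
  outer loop
   vertex 2.5 3.0 1.5
   vertex 1.0 3.0 3.0
   vertex 3.5 1.5 4.0
  endloop
 endfacet
 facet normal 0.702 -0.451 -0.551
  outer loop
   vertex 2.5 3.0 1.5
   vertex 3.5 1.5 4.0
   vertex 1.0 2.5 0.0
  endloop
 endfacet
 facet normal -0.162 0.973 -0.162
  outer loop
   vertex 2.5 3.0 1.5
   vertex 1.0 2.5 0.0
   vertex 1.0 3.0 3.0
  endloop
 endfacet
 facet normal -0.841 -0.263 0.473
  outer loop
   vertex 1.5 0.5 2.5
   vertex 1.0 3.0 3.0
   vertex 0.5 1.0 1.0
  endloop
 endfacet
 facet normal -0.491 -0.264 0.830
  outer loop
   vertex 1.5 0.5 2.5
   vertex 3.5 1.5 4.0
   vertex 1.0 3.0 3.0
  endloop
 endfacet
 facet normal 0.577 -0.577 -0.577
  outer loop
   vertex 1.5 0.5 2.5
   vertex 0.5 1.0 1.0
   vertex 1.0 2.5 0.0
  endloop
 endfacet
 facet normal 0.664 -0.513 -0.543
  outer loop
   vertex 1.5 0.5 2.5
   vertex 1.0 2.5 0.0
   vertex 3.5 1.5 4.0
  endloop
 endfacet
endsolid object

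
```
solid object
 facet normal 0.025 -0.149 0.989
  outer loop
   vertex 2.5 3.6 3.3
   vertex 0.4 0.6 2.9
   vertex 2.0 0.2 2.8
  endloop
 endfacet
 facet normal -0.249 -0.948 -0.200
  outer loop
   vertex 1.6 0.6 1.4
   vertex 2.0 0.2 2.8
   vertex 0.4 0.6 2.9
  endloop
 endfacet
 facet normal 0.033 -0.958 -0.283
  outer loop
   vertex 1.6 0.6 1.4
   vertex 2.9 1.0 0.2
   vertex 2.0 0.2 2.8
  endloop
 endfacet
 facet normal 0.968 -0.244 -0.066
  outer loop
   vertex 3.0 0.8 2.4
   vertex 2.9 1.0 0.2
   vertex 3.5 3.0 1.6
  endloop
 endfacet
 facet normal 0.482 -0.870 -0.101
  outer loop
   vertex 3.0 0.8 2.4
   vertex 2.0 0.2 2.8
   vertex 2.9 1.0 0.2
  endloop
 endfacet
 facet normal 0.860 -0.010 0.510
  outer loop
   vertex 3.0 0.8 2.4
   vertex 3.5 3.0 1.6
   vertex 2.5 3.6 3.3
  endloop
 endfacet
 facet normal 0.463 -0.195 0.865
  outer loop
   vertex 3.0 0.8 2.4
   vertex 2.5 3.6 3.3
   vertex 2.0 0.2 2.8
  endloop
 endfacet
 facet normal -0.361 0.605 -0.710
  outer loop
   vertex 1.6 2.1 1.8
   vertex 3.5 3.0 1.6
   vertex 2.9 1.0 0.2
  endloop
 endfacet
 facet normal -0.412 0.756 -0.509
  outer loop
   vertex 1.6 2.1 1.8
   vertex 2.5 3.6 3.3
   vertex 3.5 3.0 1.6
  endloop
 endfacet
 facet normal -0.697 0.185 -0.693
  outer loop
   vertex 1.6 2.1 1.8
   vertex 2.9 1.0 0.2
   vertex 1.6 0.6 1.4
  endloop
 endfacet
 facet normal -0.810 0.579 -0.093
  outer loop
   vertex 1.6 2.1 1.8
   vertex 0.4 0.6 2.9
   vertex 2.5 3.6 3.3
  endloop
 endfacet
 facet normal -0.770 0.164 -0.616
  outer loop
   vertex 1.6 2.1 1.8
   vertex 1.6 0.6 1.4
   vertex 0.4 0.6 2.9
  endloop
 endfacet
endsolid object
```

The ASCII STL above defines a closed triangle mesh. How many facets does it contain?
12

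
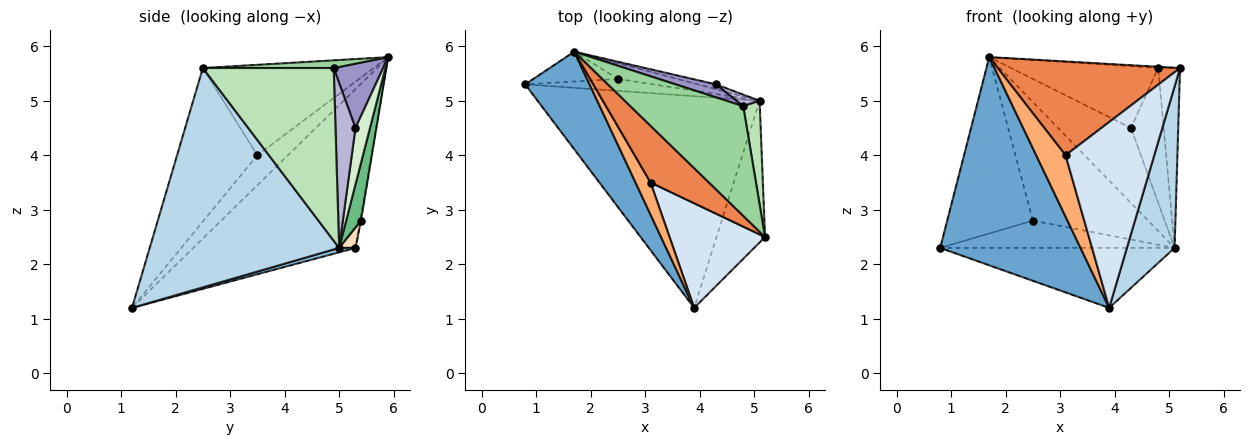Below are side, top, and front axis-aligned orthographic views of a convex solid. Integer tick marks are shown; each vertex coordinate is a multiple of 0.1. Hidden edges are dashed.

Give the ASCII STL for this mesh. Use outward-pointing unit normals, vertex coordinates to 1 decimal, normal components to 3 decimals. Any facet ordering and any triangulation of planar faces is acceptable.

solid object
 facet normal -0.723 -0.625 0.293
  outer loop
   vertex 1.7 5.9 5.8
   vertex 0.8 5.3 2.3
   vertex 3.9 1.2 1.2
  endloop
 endfacet
 facet normal 0.019 0.272 -0.962
  outer loop
   vertex 5.1 5.0 2.3
   vertex 3.9 1.2 1.2
   vertex 0.8 5.3 2.3
  endloop
 endfacet
 facet normal 0.948 -0.239 -0.210
  outer loop
   vertex 5.1 5.0 2.3
   vertex 5.2 2.5 5.6
   vertex 3.9 1.2 1.2
  endloop
 endfacet
 facet normal -0.619 -0.684 0.385
  outer loop
   vertex 3.1 3.5 4.0
   vertex 3.9 1.2 1.2
   vertex 5.2 2.5 5.6
  endloop
 endfacet
 facet normal -0.626 -0.668 0.404
  outer loop
   vertex 3.1 3.5 4.0
   vertex 5.2 2.5 5.6
   vertex 1.7 5.9 5.8
  endloop
 endfacet
 facet normal -0.678 -0.651 0.341
  outer loop
   vertex 3.1 3.5 4.0
   vertex 1.7 5.9 5.8
   vertex 3.9 1.2 1.2
  endloop
 endfacet
 facet normal -0.009 0.986 -0.167
  outer loop
   vertex 2.5 5.4 2.8
   vertex 0.8 5.3 2.3
   vertex 1.7 5.9 5.8
  endloop
 endfacet
 facet normal 0.064 0.914 -0.400
  outer loop
   vertex 2.5 5.4 2.8
   vertex 5.1 5.0 2.3
   vertex 0.8 5.3 2.3
  endloop
 endfacet
 facet normal 0.126 0.983 -0.130
  outer loop
   vertex 2.5 5.4 2.8
   vertex 1.7 5.9 5.8
   vertex 5.1 5.0 2.3
  endloop
 endfacet
 facet normal 0.068 0.011 0.998
  outer loop
   vertex 4.8 4.9 5.6
   vertex 1.7 5.9 5.8
   vertex 5.2 2.5 5.6
  endloop
 endfacet
 facet normal 0.982 0.164 0.094
  outer loop
   vertex 4.8 4.9 5.6
   vertex 5.2 2.5 5.6
   vertex 5.1 5.0 2.3
  endloop
 endfacet
 facet normal 0.195 0.979 -0.063
  outer loop
   vertex 4.3 5.3 4.5
   vertex 5.1 5.0 2.3
   vertex 1.7 5.9 5.8
  endloop
 endfacet
 facet normal 0.312 0.929 0.196
  outer loop
   vertex 4.3 5.3 4.5
   vertex 1.7 5.9 5.8
   vertex 4.8 4.9 5.6
  endloop
 endfacet
 facet normal 0.520 0.851 0.073
  outer loop
   vertex 4.3 5.3 4.5
   vertex 4.8 4.9 5.6
   vertex 5.1 5.0 2.3
  endloop
 endfacet
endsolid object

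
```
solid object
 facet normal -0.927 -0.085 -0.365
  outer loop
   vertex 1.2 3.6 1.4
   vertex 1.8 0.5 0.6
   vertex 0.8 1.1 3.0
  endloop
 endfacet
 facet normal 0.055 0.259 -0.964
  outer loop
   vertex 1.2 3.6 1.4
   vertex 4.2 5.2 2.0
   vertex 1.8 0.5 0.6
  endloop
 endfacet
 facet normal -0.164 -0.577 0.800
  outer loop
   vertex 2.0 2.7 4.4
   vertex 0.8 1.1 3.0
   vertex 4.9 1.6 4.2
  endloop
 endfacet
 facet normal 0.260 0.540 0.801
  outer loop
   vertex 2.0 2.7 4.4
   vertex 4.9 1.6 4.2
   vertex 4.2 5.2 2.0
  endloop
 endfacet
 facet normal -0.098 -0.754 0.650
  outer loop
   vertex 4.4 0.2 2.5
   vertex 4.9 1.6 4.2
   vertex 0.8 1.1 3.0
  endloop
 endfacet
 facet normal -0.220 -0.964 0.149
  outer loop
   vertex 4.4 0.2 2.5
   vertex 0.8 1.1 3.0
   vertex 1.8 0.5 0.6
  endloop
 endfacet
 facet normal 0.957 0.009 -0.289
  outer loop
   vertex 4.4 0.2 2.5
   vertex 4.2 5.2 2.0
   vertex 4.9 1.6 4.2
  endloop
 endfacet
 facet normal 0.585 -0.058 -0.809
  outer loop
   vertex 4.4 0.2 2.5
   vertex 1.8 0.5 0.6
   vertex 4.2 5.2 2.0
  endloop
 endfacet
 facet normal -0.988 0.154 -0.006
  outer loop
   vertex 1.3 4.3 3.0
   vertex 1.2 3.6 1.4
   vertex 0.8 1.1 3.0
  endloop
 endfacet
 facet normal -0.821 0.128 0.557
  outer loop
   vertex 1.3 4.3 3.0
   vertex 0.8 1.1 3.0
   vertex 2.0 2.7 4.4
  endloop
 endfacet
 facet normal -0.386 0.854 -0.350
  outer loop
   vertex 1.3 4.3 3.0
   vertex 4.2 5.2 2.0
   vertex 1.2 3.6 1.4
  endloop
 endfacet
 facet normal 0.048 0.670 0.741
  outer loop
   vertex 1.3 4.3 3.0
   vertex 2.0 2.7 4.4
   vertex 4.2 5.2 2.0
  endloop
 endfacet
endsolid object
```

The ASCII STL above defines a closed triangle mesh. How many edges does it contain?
18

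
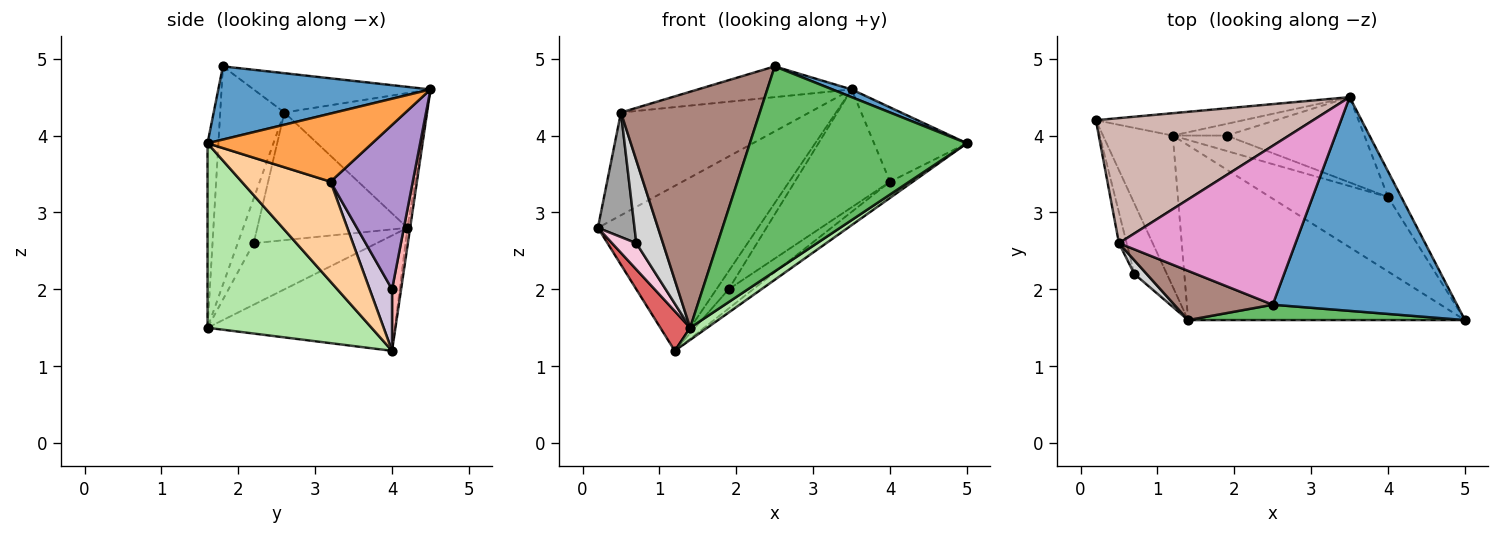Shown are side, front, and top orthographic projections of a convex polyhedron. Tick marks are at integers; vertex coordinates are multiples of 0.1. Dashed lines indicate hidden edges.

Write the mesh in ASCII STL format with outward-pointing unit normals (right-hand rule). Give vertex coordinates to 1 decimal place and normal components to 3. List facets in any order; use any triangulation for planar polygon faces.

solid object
 facet normal 0.369 -0.033 0.929
  outer loop
   vertex 2.5 1.8 4.9
   vertex 5.0 1.6 3.9
   vertex 3.5 4.5 4.6
  endloop
 endfacet
 facet normal -0.017 0.991 -0.134
  outer loop
   vertex 1.2 4.0 1.2
   vertex 0.2 4.2 2.8
   vertex 3.5 4.5 4.6
  endloop
 endfacet
 facet normal 0.859 0.484 -0.167
  outer loop
   vertex 4.0 3.2 3.4
   vertex 3.5 4.5 4.6
   vertex 5.0 1.6 3.9
  endloop
 endfacet
 facet normal 0.638 0.164 -0.752
  outer loop
   vertex 4.0 3.2 3.4
   vertex 5.0 1.6 3.9
   vertex 1.2 4.0 1.2
  endloop
 endfacet
 facet normal -0.050 -0.996 0.075
  outer loop
   vertex 1.4 1.6 1.5
   vertex 5.0 1.6 3.9
   vertex 2.5 1.8 4.9
  endloop
 endfacet
 facet normal 0.554 -0.058 -0.831
  outer loop
   vertex 1.4 1.6 1.5
   vertex 1.2 4.0 1.2
   vertex 5.0 1.6 3.9
  endloop
 endfacet
 facet normal -0.848 -0.135 -0.513
  outer loop
   vertex 1.4 1.6 1.5
   vertex 0.2 4.2 2.8
   vertex 1.2 4.0 1.2
  endloop
 endfacet
 facet normal 0.528 0.713 -0.462
  outer loop
   vertex 1.9 4.0 2.0
   vertex 1.2 4.0 1.2
   vertex 3.5 4.5 4.6
  endloop
 endfacet
 facet normal 0.573 0.664 -0.480
  outer loop
   vertex 1.9 4.0 2.0
   vertex 3.5 4.5 4.6
   vertex 4.0 3.2 3.4
  endloop
 endfacet
 facet normal 0.581 0.636 -0.508
  outer loop
   vertex 1.9 4.0 2.0
   vertex 4.0 3.2 3.4
   vertex 1.2 4.0 1.2
  endloop
 endfacet
 facet normal -0.412 -0.892 0.186
  outer loop
   vertex 0.5 2.6 4.3
   vertex 1.4 1.6 1.5
   vertex 2.5 1.8 4.9
  endloop
 endfacet
 facet normal -0.432 0.572 0.697
  outer loop
   vertex 0.5 2.6 4.3
   vertex 3.5 4.5 4.6
   vertex 0.2 4.2 2.8
  endloop
 endfacet
 facet normal -0.213 0.186 0.959
  outer loop
   vertex 0.5 2.6 4.3
   vertex 2.5 1.8 4.9
   vertex 3.5 4.5 4.6
  endloop
 endfacet
 facet normal -0.871 -0.172 -0.461
  outer loop
   vertex 0.7 2.2 2.6
   vertex 0.2 4.2 2.8
   vertex 1.4 1.6 1.5
  endloop
 endfacet
 facet normal -0.970 -0.237 -0.058
  outer loop
   vertex 0.7 2.2 2.6
   vertex 0.5 2.6 4.3
   vertex 0.2 4.2 2.8
  endloop
 endfacet
 facet normal -0.508 -0.850 0.140
  outer loop
   vertex 0.7 2.2 2.6
   vertex 1.4 1.6 1.5
   vertex 0.5 2.6 4.3
  endloop
 endfacet
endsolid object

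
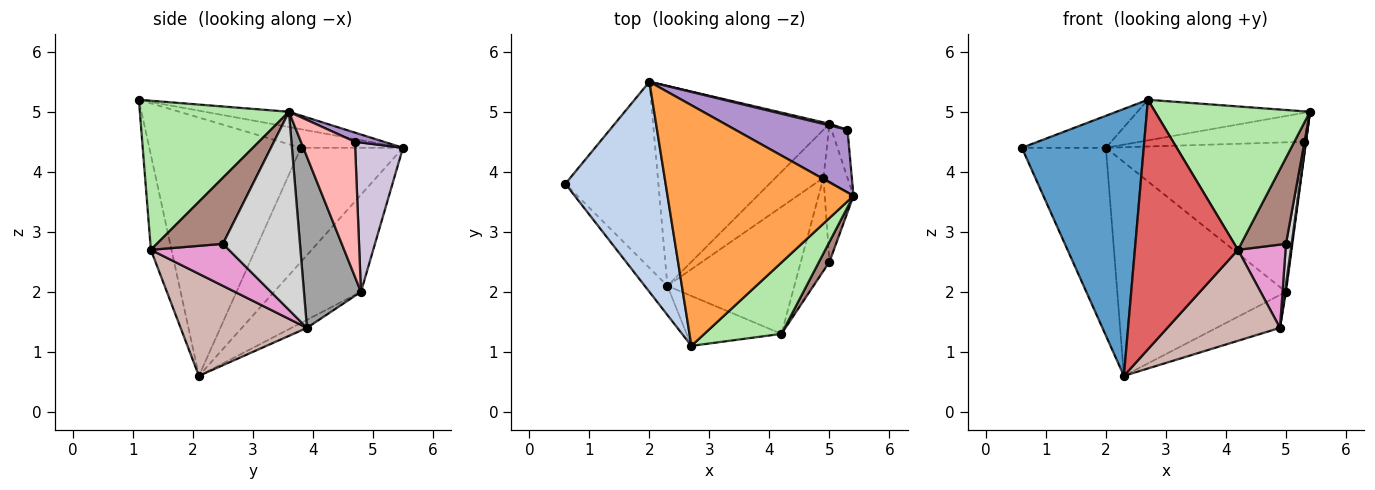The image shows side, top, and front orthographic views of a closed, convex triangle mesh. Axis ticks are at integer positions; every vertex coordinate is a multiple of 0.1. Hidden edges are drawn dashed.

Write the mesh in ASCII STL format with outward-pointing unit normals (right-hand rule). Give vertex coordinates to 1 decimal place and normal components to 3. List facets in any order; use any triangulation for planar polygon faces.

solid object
 facet normal -0.778 -0.625 -0.068
  outer loop
   vertex 2.3 2.1 0.6
   vertex 2.7 1.1 5.2
   vertex 0.6 3.8 4.4
  endloop
 endfacet
 facet normal -0.180 0.148 0.972
  outer loop
   vertex 2.0 5.5 4.4
   vertex 0.6 3.8 4.4
   vertex 2.7 1.1 5.2
  endloop
 endfacet
 facet normal -0.081 0.166 0.983
  outer loop
   vertex 2.0 5.5 4.4
   vertex 2.7 1.1 5.2
   vertex 5.4 3.6 5.0
  endloop
 endfacet
 facet normal -0.653 0.538 -0.533
  outer loop
   vertex 2.0 5.5 4.4
   vertex 2.3 2.1 0.6
   vertex 0.6 3.8 4.4
  endloop
 endfacet
 facet normal -0.352 0.684 -0.639
  outer loop
   vertex 2.0 5.5 4.4
   vertex 5.0 4.8 2.0
   vertex 2.3 2.1 0.6
  endloop
 endfacet
 facet normal 0.653 -0.678 0.337
  outer loop
   vertex 4.2 1.3 2.7
   vertex 5.4 3.6 5.0
   vertex 2.7 1.1 5.2
  endloop
 endfacet
 facet normal -0.192 -0.962 -0.192
  outer loop
   vertex 4.2 1.3 2.7
   vertex 2.7 1.1 5.2
   vertex 2.3 2.1 0.6
  endloop
 endfacet
 facet normal 0.992 0.037 -0.118
  outer loop
   vertex 5.3 4.7 4.5
   vertex 5.4 3.6 5.0
   vertex 5.0 4.8 2.0
  endloop
 endfacet
 facet normal 0.074 0.418 0.905
  outer loop
   vertex 5.3 4.7 4.5
   vertex 2.0 5.5 4.4
   vertex 5.4 3.6 5.0
  endloop
 endfacet
 facet normal 0.235 0.972 0.011
  outer loop
   vertex 5.3 4.7 4.5
   vertex 5.0 4.8 2.0
   vertex 2.0 5.5 4.4
  endloop
 endfacet
 facet normal 0.820 -0.557 0.130
  outer loop
   vertex 5.0 2.5 2.8
   vertex 5.4 3.6 5.0
   vertex 4.2 1.3 2.7
  endloop
 endfacet
 facet normal 0.547 -0.488 -0.681
  outer loop
   vertex 4.9 3.9 1.4
   vertex 4.2 1.3 2.7
   vertex 2.3 2.1 0.6
  endloop
 endfacet
 facet normal 0.738 -0.450 -0.503
  outer loop
   vertex 4.9 3.9 1.4
   vertex 5.0 2.5 2.8
   vertex 4.2 1.3 2.7
  endloop
 endfacet
 facet normal -0.136 0.560 -0.817
  outer loop
   vertex 4.9 3.9 1.4
   vertex 2.3 2.1 0.6
   vertex 5.0 4.8 2.0
  endloop
 endfacet
 facet normal 0.990 -0.017 -0.139
  outer loop
   vertex 4.9 3.9 1.4
   vertex 5.0 4.8 2.0
   vertex 5.4 3.6 5.0
  endloop
 endfacet
 facet normal 0.987 -0.073 -0.143
  outer loop
   vertex 4.9 3.9 1.4
   vertex 5.4 3.6 5.0
   vertex 5.0 2.5 2.8
  endloop
 endfacet
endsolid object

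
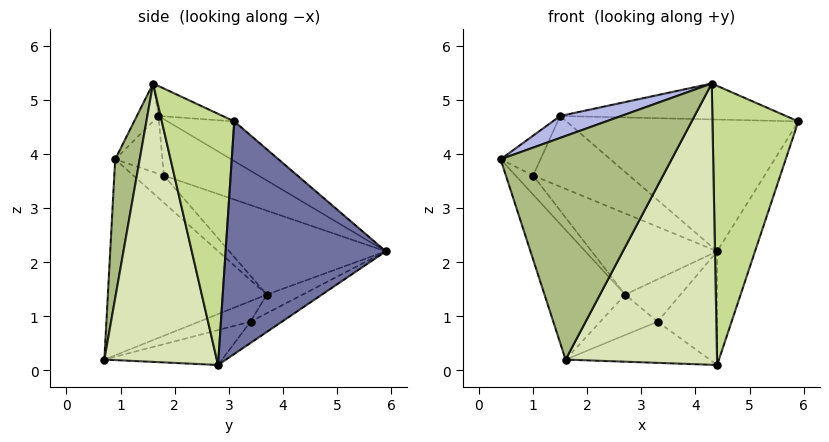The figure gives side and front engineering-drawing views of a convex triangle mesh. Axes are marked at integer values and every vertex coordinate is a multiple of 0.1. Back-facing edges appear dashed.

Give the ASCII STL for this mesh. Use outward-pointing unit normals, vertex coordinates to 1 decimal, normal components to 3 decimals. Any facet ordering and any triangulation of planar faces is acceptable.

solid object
 facet normal 0.921 0.218 -0.322
  outer loop
   vertex 4.4 2.8 0.1
   vertex 4.4 5.9 2.2
   vertex 5.9 3.1 4.6
  endloop
 endfacet
 facet normal -0.169 0.588 0.791
  outer loop
   vertex 1.5 1.7 4.7
   vertex 5.9 3.1 4.6
   vertex 4.4 5.9 2.2
  endloop
 endfacet
 facet normal -0.851 0.432 -0.299
  outer loop
   vertex 2.7 3.7 1.4
   vertex 1.6 0.7 0.2
   vertex 0.4 0.9 3.9
  endloop
 endfacet
 facet normal -0.194 -0.547 0.814
  outer loop
   vertex 4.3 1.6 5.3
   vertex 1.5 1.7 4.7
   vertex 0.4 0.9 3.9
  endloop
 endfacet
 facet normal -0.156 0.550 0.821
  outer loop
   vertex 4.3 1.6 5.3
   vertex 5.9 3.1 4.6
   vertex 1.5 1.7 4.7
  endloop
 endfacet
 facet normal 0.141 -0.985 0.099
  outer loop
   vertex 4.3 1.6 5.3
   vertex 0.4 0.9 3.9
   vertex 1.6 0.7 0.2
  endloop
 endfacet
 facet normal 0.636 -0.754 -0.162
  outer loop
   vertex 4.3 1.6 5.3
   vertex 4.4 2.8 0.1
   vertex 5.9 3.1 4.6
  endloop
 endfacet
 facet normal 0.587 -0.791 -0.171
  outer loop
   vertex 4.3 1.6 5.3
   vertex 1.6 0.7 0.2
   vertex 4.4 2.8 0.1
  endloop
 endfacet
 facet normal -0.708 0.597 0.376
  outer loop
   vertex 1.0 1.8 3.6
   vertex 0.4 0.9 3.9
   vertex 1.5 1.7 4.7
  endloop
 endfacet
 facet normal -0.655 0.665 0.358
  outer loop
   vertex 1.0 1.8 3.6
   vertex 1.5 1.7 4.7
   vertex 4.4 5.9 2.2
  endloop
 endfacet
 facet normal -0.843 0.484 -0.233
  outer loop
   vertex 1.0 1.8 3.6
   vertex 2.7 3.7 1.4
   vertex 0.4 0.9 3.9
  endloop
 endfacet
 facet normal -0.779 0.624 -0.062
  outer loop
   vertex 1.0 1.8 3.6
   vertex 4.4 5.9 2.2
   vertex 2.7 3.7 1.4
  endloop
 endfacet
 facet normal -0.359 0.440 -0.823
  outer loop
   vertex 3.3 3.4 0.9
   vertex 4.4 2.8 0.1
   vertex 1.6 0.7 0.2
  endloop
 endfacet
 facet normal -0.418 0.465 -0.780
  outer loop
   vertex 3.3 3.4 0.9
   vertex 1.6 0.7 0.2
   vertex 2.7 3.7 1.4
  endloop
 endfacet
 facet normal -0.284 0.538 -0.794
  outer loop
   vertex 3.3 3.4 0.9
   vertex 4.4 5.9 2.2
   vertex 4.4 2.8 0.1
  endloop
 endfacet
 facet normal -0.355 0.550 -0.756
  outer loop
   vertex 3.3 3.4 0.9
   vertex 2.7 3.7 1.4
   vertex 4.4 5.9 2.2
  endloop
 endfacet
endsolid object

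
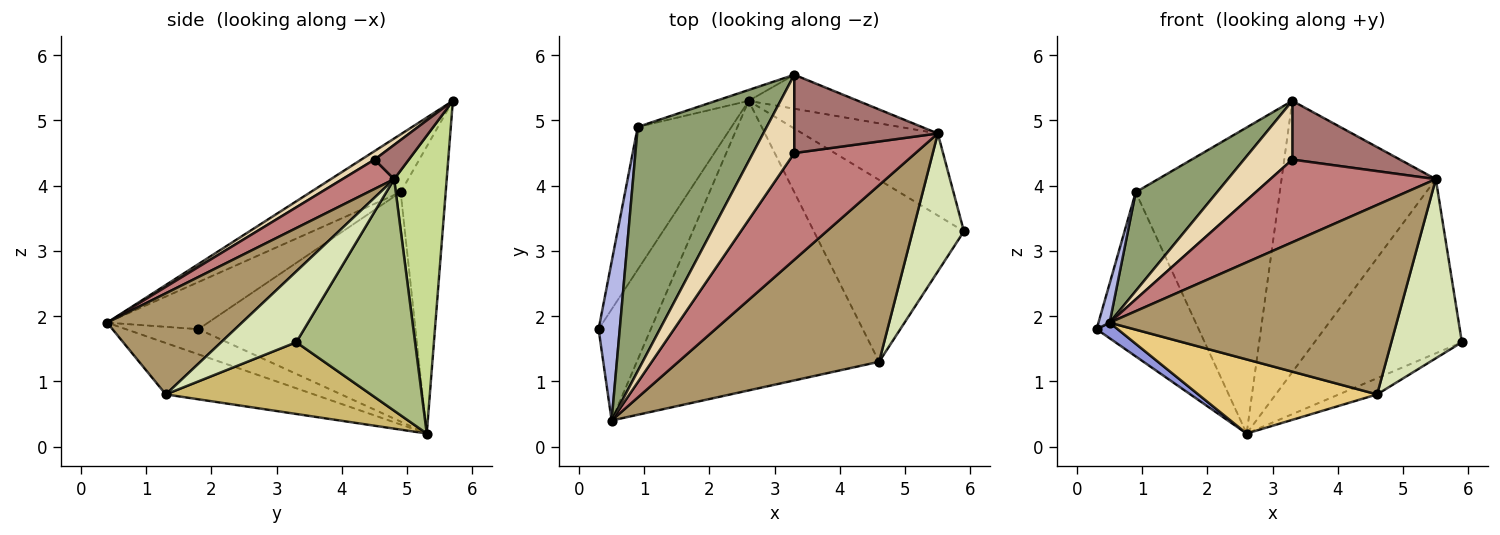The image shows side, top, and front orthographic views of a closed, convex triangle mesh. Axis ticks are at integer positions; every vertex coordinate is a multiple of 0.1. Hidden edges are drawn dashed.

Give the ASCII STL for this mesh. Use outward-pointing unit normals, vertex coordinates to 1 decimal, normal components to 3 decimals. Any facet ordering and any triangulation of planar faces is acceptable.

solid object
 facet normal -0.849 0.399 -0.347
  outer loop
   vertex 0.9 4.9 3.9
   vertex 2.6 5.3 0.2
   vertex 0.3 1.8 1.8
  endloop
 endfacet
 facet normal -0.298 0.954 -0.034
  outer loop
   vertex 0.9 4.9 3.9
   vertex 3.3 5.7 5.3
   vertex 2.6 5.3 0.2
  endloop
 endfacet
 facet normal -0.431 -0.125 -0.894
  outer loop
   vertex 0.5 0.4 1.9
   vertex 0.3 1.8 1.8
   vertex 2.6 5.3 0.2
  endloop
 endfacet
 facet normal -0.908 -0.101 0.408
  outer loop
   vertex 0.5 0.4 1.9
   vertex 0.9 4.9 3.9
   vertex 0.3 1.8 1.8
  endloop
 endfacet
 facet normal -0.384 -0.346 0.856
  outer loop
   vertex 0.5 0.4 1.9
   vertex 3.3 5.7 5.3
   vertex 0.9 4.9 3.9
  endloop
 endfacet
 facet normal 0.589 0.731 -0.344
  outer loop
   vertex 5.5 4.8 4.1
   vertex 5.9 3.3 1.6
   vertex 2.6 5.3 0.2
  endloop
 endfacet
 facet normal 0.320 0.940 -0.118
  outer loop
   vertex 5.5 4.8 4.1
   vertex 2.6 5.3 0.2
   vertex 3.3 5.7 5.3
  endloop
 endfacet
 facet normal 0.645 -0.606 0.467
  outer loop
   vertex 4.6 1.3 0.8
   vertex 5.9 3.3 1.6
   vertex 5.5 4.8 4.1
  endloop
 endfacet
 facet normal 0.325 -0.692 0.645
  outer loop
   vertex 4.6 1.3 0.8
   vertex 5.5 4.8 4.1
   vertex 0.5 0.4 1.9
  endloop
 endfacet
 facet normal 0.430 0.080 -0.899
  outer loop
   vertex 4.6 1.3 0.8
   vertex 2.6 5.3 0.2
   vertex 5.9 3.3 1.6
  endloop
 endfacet
 facet normal -0.201 -0.243 -0.949
  outer loop
   vertex 4.6 1.3 0.8
   vertex 0.5 0.4 1.9
   vertex 2.6 5.3 0.2
  endloop
 endfacet
 facet normal 0.162 -0.592 0.789
  outer loop
   vertex 3.3 4.5 4.4
   vertex 3.3 5.7 5.3
   vertex 0.5 0.4 1.9
  endloop
 endfacet
 facet normal 0.188 -0.589 0.786
  outer loop
   vertex 3.3 4.5 4.4
   vertex 5.5 4.8 4.1
   vertex 3.3 5.7 5.3
  endloop
 endfacet
 facet normal 0.188 -0.602 0.776
  outer loop
   vertex 3.3 4.5 4.4
   vertex 0.5 0.4 1.9
   vertex 5.5 4.8 4.1
  endloop
 endfacet
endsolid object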